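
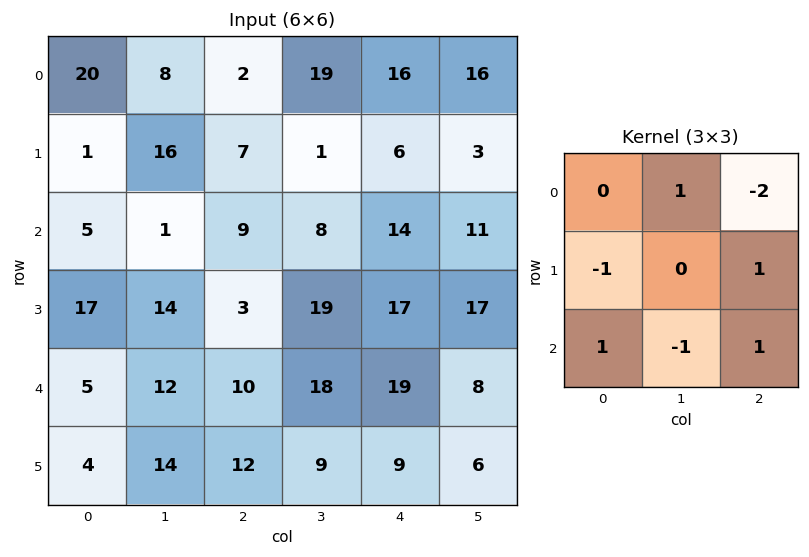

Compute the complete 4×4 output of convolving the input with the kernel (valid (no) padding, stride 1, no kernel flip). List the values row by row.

23 -51 1 -9
12 42 -5 22
-28 18 5 -3
15 -18 6 -21

Output[0,0]: The receptive field on the input at this output position is [20 8 2 / 1 16 7 / 5 1 9]. Elementwise product with the kernel and sum: 8·1 + 2·-2 + 1·-1 + 7·1 + 5·1 + 1·-1 + 9·1.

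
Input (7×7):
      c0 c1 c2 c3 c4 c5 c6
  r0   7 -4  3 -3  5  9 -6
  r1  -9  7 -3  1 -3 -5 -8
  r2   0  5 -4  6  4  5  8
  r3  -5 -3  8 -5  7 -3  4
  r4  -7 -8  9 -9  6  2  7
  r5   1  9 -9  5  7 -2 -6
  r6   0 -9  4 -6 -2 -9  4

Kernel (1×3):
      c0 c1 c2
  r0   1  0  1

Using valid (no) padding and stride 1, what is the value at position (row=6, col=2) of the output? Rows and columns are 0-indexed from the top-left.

The receptive field on the input at this output position is [4 -6 -2]. Elementwise product with the kernel and sum: 4·1 + -2·1.

2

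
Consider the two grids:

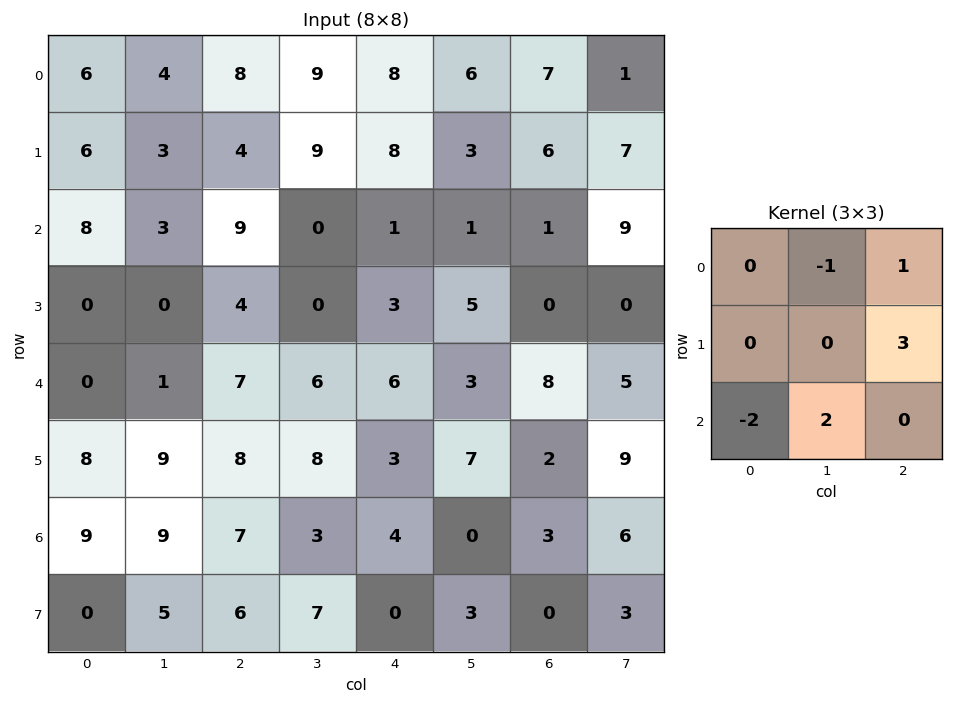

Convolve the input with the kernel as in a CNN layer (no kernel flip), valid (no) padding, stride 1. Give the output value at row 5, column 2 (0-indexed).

The receptive field on the input at this output position is [8 8 3 / 7 3 4 / 6 7 0]. Elementwise product with the kernel and sum: 8·-1 + 3·1 + 4·3 + 6·-2 + 7·2.

9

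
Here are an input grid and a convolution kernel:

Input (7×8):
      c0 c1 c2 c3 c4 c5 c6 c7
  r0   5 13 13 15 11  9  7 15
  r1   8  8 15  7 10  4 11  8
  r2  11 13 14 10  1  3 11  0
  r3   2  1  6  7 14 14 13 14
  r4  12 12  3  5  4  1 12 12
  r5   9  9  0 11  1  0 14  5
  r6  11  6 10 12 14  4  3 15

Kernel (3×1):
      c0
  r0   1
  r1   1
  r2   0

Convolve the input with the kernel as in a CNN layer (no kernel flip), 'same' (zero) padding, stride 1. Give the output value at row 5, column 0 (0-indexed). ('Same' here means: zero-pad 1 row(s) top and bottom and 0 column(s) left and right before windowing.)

21

The receptive field on the zero-padded input at this output position is [12 / 9 / 11]. Elementwise product with the kernel and sum: 12·1 + 9·1.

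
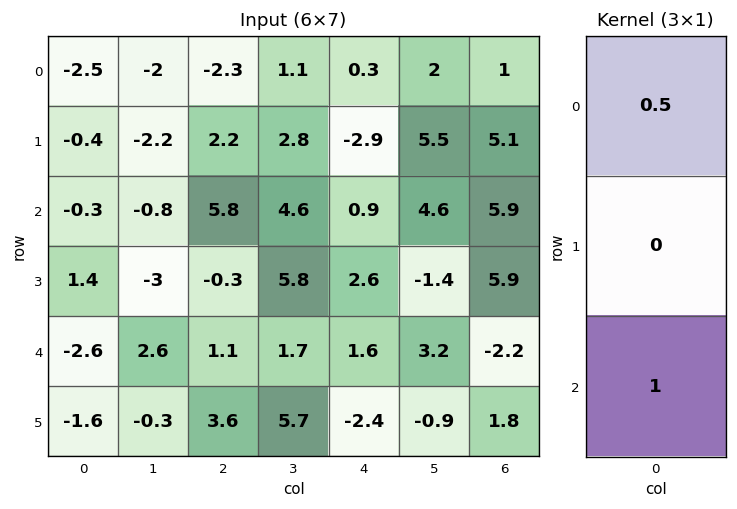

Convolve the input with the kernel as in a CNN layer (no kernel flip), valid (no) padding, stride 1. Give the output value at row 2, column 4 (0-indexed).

2.05

The receptive field on the input at this output position is [0.9 / 2.6 / 1.6]. Elementwise product with the kernel and sum: 0.9·0.5 + 1.6·1.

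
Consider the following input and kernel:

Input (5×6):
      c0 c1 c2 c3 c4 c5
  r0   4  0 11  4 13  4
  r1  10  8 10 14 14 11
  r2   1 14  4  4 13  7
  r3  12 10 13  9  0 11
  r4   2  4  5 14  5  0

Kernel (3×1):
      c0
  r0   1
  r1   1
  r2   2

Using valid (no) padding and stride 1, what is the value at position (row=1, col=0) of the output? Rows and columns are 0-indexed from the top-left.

The receptive field on the input at this output position is [10 / 1 / 12]. Elementwise product with the kernel and sum: 10·1 + 1·1 + 12·2.

35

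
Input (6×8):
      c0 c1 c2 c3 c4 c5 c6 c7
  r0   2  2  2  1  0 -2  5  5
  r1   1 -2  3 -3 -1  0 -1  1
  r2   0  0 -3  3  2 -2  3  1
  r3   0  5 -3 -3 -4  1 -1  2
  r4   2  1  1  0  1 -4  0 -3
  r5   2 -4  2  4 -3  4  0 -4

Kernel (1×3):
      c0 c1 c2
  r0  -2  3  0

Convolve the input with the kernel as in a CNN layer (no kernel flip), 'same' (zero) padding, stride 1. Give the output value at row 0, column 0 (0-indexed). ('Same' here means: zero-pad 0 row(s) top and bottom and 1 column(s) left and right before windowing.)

6

The receptive field on the zero-padded input at this output position is [0 2 2]. Elementwise product with the kernel and sum: 0·-2 + 2·3.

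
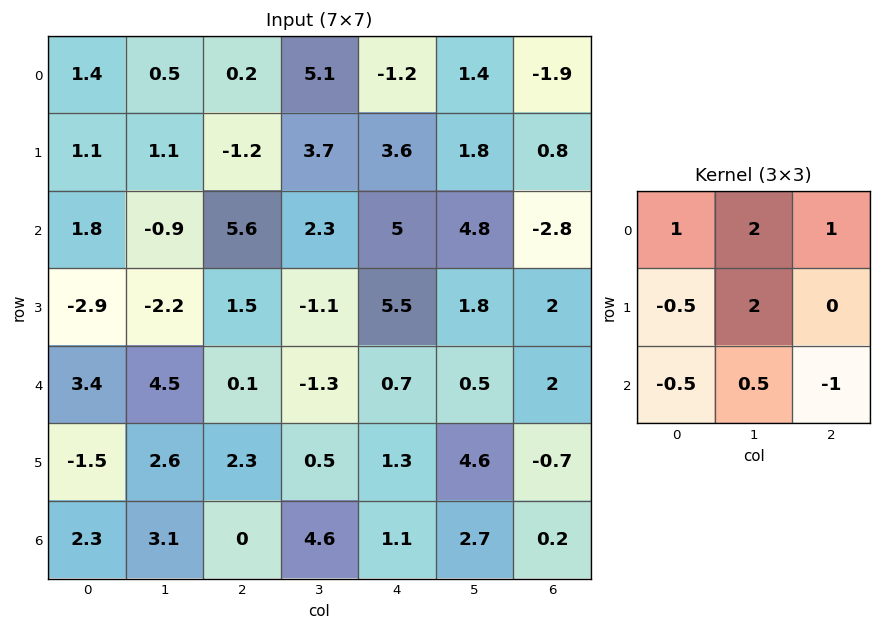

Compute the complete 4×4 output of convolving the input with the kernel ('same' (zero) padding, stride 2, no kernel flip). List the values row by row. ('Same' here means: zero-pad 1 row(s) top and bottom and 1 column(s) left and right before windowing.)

2.25 -4.7 -6.8 -5
7.65 17 23.05 -4.5
-4.55 -3 9.55 6.9
4.2 6.15 7.6 2.25

Output[0,0]: The receptive field on the zero-padded input at this output position is [0 0 0 / 0 1.4 0.5 / 0 1.1 1.1]. Elementwise product with the kernel and sum: 0·1 + 0·2 + 0·1 + 0·-0.5 + 1.4·2 + 0·-0.5 + 1.1·0.5 + 1.1·-1.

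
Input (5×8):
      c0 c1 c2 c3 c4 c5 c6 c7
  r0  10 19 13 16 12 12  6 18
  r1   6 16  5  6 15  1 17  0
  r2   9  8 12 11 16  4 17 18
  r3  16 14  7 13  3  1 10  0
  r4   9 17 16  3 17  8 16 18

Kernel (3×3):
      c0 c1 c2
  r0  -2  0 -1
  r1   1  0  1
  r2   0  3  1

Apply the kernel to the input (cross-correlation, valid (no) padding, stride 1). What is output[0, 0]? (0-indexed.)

The receptive field on the input at this output position is [10 19 13 / 6 16 5 / 9 8 12]. Elementwise product with the kernel and sum: 10·-2 + 13·-1 + 6·1 + 5·1 + 8·3 + 12·1.

14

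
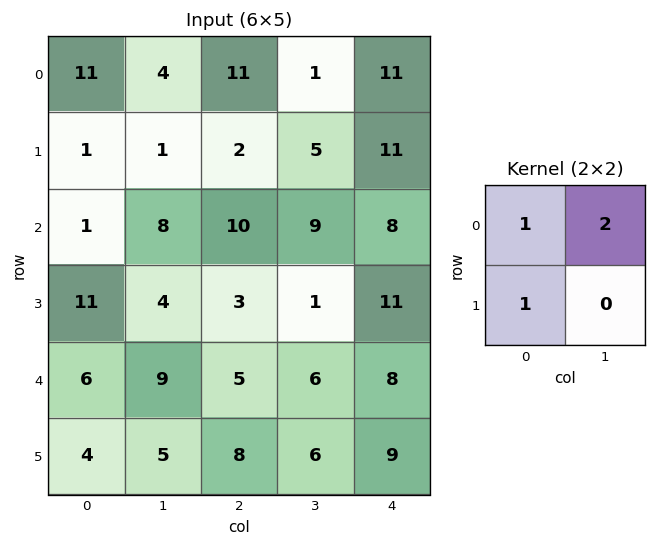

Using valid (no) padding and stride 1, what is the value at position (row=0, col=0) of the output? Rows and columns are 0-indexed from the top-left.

The receptive field on the input at this output position is [11 4 / 1 1]. Elementwise product with the kernel and sum: 11·1 + 4·2 + 1·1.

20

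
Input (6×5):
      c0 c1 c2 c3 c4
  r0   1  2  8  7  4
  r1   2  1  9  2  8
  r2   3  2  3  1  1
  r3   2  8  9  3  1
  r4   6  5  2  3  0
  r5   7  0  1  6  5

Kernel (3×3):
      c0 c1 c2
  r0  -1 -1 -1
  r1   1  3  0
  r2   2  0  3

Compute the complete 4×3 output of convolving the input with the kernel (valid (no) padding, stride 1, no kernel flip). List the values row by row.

Output[0,0]: The receptive field on the input at this output position is [1 2 8 / 2 1 9 / 3 2 3]. Elementwise product with the kernel and sum: 1·-1 + 2·-1 + 8·-1 + 2·1 + 1·3 + 3·2 + 3·3.
Output[0,1]: The receptive field on the input at this output position is [2 8 7 / 1 9 2 / 2 3 1]. Elementwise product with the kernel and sum: 2·-1 + 8·-1 + 7·-1 + 1·1 + 9·3 + 2·2 + 1·3.

9 18 5
28 24 8
36 48 17
19 9 15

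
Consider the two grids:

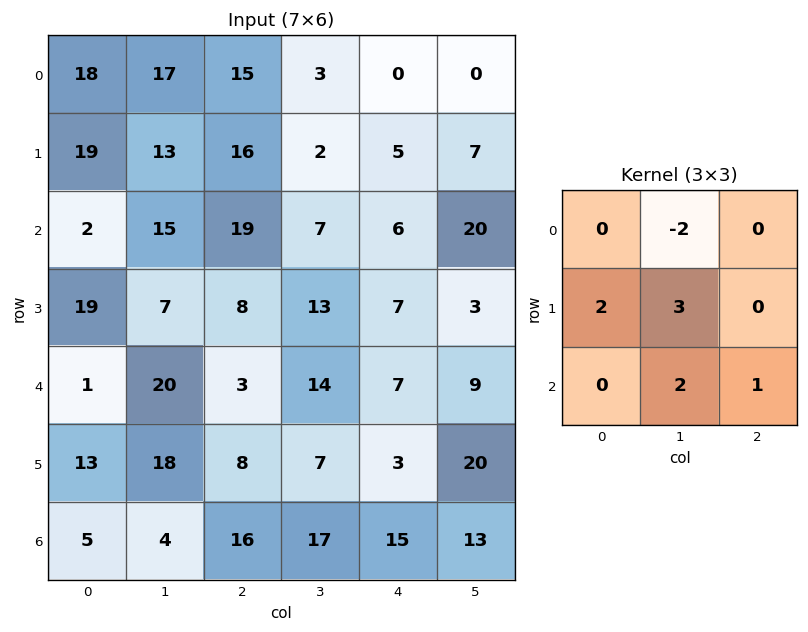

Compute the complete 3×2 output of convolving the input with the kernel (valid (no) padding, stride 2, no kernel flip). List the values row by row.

92 52
72 76
64 58

Output[0,0]: The receptive field on the input at this output position is [18 17 15 / 19 13 16 / 2 15 19]. Elementwise product with the kernel and sum: 17·-2 + 19·2 + 13·3 + 15·2 + 19·1.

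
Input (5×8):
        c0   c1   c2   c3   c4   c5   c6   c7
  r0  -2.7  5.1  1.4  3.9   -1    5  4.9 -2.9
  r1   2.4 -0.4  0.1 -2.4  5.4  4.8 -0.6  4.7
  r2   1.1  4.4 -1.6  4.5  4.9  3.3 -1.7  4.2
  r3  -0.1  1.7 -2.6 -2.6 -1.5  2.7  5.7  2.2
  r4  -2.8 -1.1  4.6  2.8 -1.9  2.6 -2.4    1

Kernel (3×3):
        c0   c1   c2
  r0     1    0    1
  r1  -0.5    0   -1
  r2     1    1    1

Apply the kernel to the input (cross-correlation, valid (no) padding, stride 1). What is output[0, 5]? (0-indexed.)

0.8

The receptive field on the input at this output position is [5 4.9 -2.9 / 4.8 -0.6 4.7 / 3.3 -1.7 4.2]. Elementwise product with the kernel and sum: 5·1 + -2.9·1 + 4.8·-0.5 + 4.7·-1 + 3.3·1 + -1.7·1 + 4.2·1.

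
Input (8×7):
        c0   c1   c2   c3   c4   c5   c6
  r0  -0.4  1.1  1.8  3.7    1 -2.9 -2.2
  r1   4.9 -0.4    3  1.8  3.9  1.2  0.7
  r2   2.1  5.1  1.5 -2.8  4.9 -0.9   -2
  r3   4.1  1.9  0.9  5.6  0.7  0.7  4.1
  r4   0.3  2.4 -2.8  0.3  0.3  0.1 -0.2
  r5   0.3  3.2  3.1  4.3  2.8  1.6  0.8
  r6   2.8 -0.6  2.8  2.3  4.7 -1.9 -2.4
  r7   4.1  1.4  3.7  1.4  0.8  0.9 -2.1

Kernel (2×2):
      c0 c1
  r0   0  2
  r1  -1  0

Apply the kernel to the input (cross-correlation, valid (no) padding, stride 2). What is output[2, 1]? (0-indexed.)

The receptive field on the input at this output position is [-2.8 0.3 / 3.1 4.3]. Elementwise product with the kernel and sum: 0.3·2 + 3.1·-1.

-2.5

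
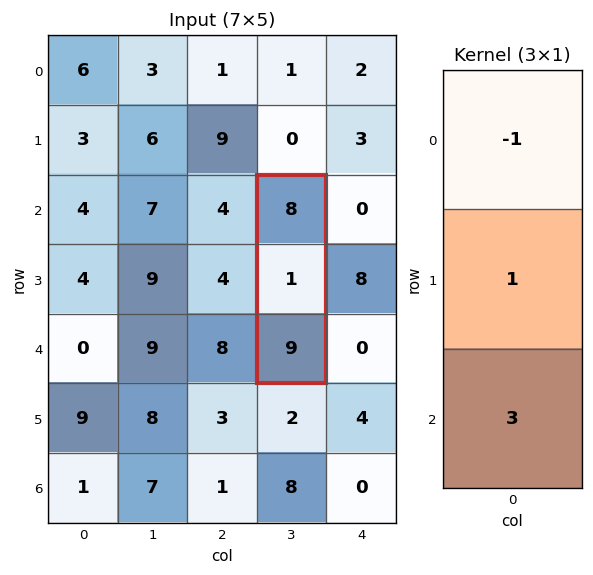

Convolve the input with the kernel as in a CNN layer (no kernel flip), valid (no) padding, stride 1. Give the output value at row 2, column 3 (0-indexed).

20

The receptive field on the input at this output position is [8 / 1 / 9]. Elementwise product with the kernel and sum: 8·-1 + 1·1 + 9·3.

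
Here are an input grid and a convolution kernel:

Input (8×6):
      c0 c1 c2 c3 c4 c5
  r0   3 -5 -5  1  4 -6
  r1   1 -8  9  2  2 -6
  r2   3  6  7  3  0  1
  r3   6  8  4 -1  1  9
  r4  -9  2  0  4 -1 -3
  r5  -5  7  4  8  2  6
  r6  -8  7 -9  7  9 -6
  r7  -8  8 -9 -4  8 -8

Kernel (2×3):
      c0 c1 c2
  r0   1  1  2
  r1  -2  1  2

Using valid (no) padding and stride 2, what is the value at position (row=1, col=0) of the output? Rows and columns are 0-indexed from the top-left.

The receptive field on the input at this output position is [3 6 7 / 6 8 4]. Elementwise product with the kernel and sum: 3·1 + 6·1 + 7·2 + 6·-2 + 8·1 + 4·2.

27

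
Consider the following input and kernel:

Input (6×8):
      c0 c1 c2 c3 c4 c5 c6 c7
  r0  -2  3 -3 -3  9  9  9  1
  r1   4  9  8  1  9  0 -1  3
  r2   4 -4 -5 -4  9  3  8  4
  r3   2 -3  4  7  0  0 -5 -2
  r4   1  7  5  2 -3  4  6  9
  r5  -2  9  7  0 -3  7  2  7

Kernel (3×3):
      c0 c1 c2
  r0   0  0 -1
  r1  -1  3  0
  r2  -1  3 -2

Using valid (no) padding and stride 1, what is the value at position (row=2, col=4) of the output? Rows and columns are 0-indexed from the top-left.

The receptive field on the input at this output position is [9 3 8 / 0 0 -5 / -3 4 6]. Elementwise product with the kernel and sum: 8·-1 + 0·-1 + 0·3 + -3·-1 + 4·3 + 6·-2.

-5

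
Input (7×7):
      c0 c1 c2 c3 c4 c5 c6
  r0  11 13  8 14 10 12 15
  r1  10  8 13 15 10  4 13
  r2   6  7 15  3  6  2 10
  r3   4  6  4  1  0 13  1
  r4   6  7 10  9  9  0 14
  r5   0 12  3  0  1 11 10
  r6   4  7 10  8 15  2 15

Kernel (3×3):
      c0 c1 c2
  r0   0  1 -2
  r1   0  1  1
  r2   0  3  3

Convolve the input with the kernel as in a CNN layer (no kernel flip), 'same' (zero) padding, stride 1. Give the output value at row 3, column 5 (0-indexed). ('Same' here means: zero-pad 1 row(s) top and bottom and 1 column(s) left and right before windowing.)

The receptive field on the zero-padded input at this output position is [6 2 10 / 0 13 1 / 9 0 14]. Elementwise product with the kernel and sum: 2·1 + 10·-2 + 13·1 + 1·1 + 0·3 + 14·3.

38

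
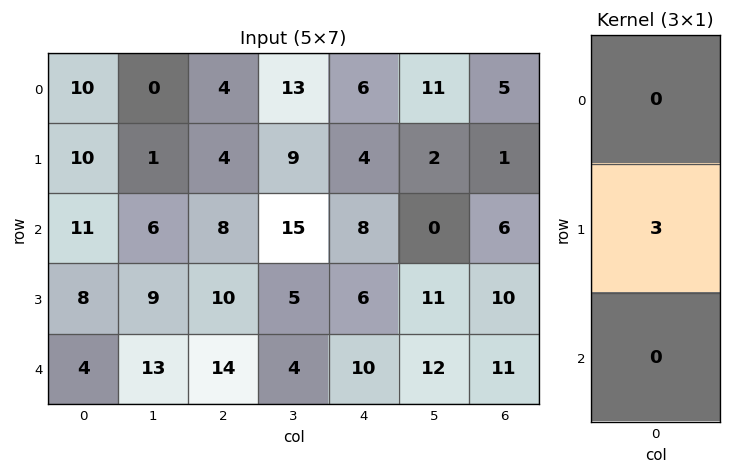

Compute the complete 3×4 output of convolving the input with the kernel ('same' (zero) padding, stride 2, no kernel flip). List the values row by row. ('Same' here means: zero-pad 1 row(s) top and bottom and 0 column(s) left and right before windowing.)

30 12 18 15
33 24 24 18
12 42 30 33

Output[0,0]: The receptive field on the zero-padded input at this output position is [0 / 10 / 10]. Elementwise product with the kernel and sum: 10·3.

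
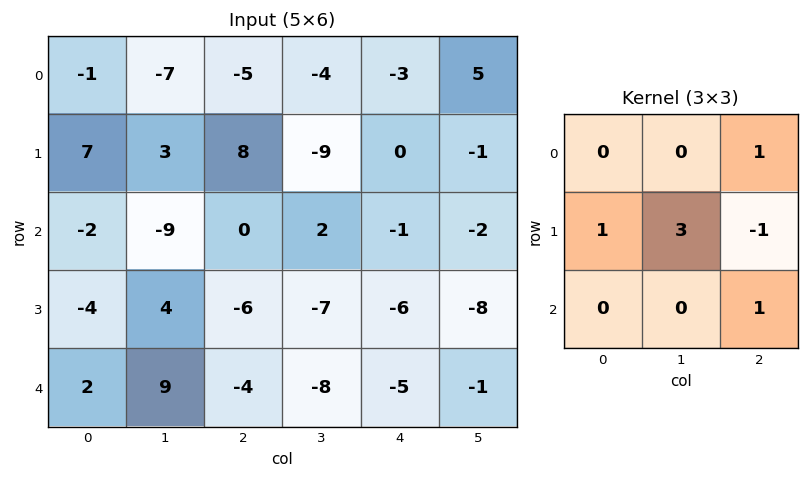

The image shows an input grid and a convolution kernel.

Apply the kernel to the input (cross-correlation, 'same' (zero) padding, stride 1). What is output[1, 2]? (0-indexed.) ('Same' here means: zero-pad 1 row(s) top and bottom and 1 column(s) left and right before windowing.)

The receptive field on the zero-padded input at this output position is [-7 -5 -4 / 3 8 -9 / -9 0 2]. Elementwise product with the kernel and sum: -4·1 + 3·1 + 8·3 + -9·-1 + 2·1.

34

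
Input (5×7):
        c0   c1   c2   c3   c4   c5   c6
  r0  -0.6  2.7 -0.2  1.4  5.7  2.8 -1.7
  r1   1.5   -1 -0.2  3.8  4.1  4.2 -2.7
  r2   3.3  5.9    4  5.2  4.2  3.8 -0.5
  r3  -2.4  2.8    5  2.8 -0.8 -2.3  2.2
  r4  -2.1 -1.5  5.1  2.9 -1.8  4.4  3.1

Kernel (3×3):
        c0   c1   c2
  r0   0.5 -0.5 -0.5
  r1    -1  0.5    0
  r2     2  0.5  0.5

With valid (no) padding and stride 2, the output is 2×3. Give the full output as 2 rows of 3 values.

8 11.15 10.35
-1.9 4.45 0.25

Output[0,0]: The receptive field on the input at this output position is [-0.6 2.7 -0.2 / 1.5 -1 -0.2 / 3.3 5.9 4]. Elementwise product with the kernel and sum: -0.6·0.5 + 2.7·-0.5 + -0.2·-0.5 + 1.5·-1 + -1·0.5 + 3.3·2 + 5.9·0.5 + 4·0.5.
Output[0,1]: The receptive field on the input at this output position is [-0.2 1.4 5.7 / -0.2 3.8 4.1 / 4 5.2 4.2]. Elementwise product with the kernel and sum: -0.2·0.5 + 1.4·-0.5 + 5.7·-0.5 + -0.2·-1 + 3.8·0.5 + 4·2 + 5.2·0.5 + 4.2·0.5.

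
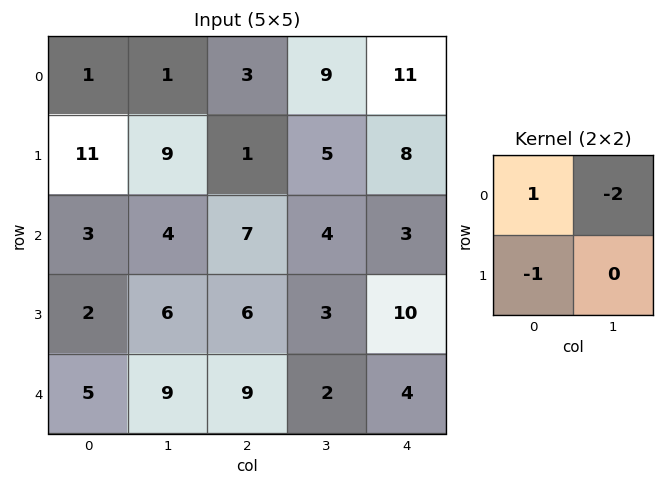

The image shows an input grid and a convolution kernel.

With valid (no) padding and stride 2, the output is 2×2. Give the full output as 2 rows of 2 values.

Output[0,0]: The receptive field on the input at this output position is [1 1 / 11 9]. Elementwise product with the kernel and sum: 1·1 + 1·-2 + 11·-1.
Output[0,1]: The receptive field on the input at this output position is [3 9 / 1 5]. Elementwise product with the kernel and sum: 3·1 + 9·-2 + 1·-1.

-12 -16
-7 -7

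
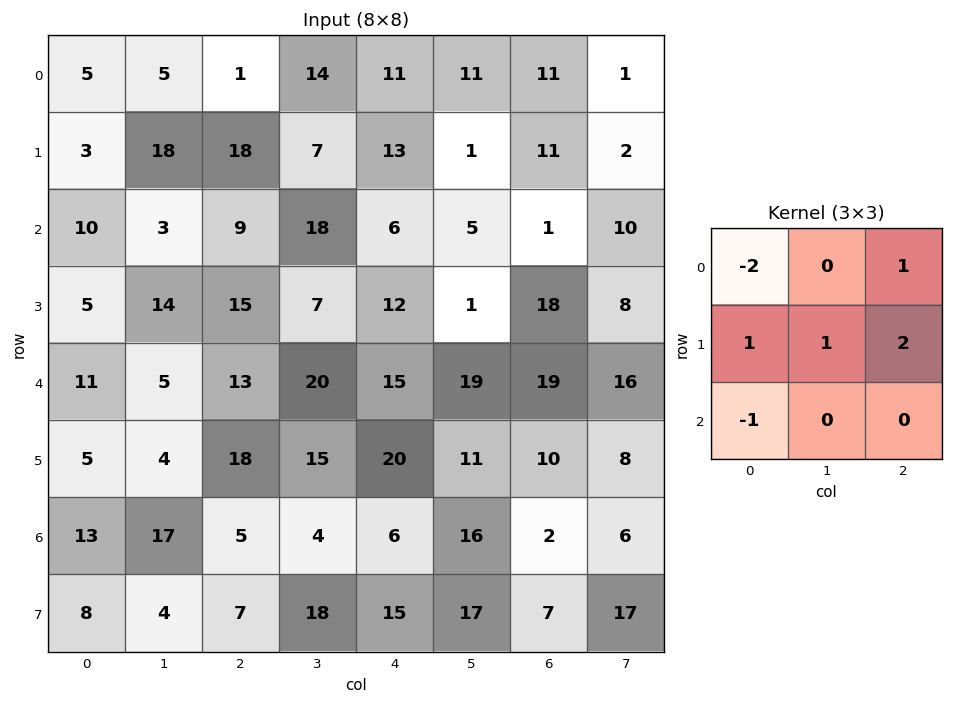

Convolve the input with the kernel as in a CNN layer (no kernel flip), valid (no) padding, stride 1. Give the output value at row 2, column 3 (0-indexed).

-30

The receptive field on the input at this output position is [18 6 5 / 7 12 1 / 20 15 19]. Elementwise product with the kernel and sum: 18·-2 + 5·1 + 7·1 + 12·1 + 1·2 + 20·-1.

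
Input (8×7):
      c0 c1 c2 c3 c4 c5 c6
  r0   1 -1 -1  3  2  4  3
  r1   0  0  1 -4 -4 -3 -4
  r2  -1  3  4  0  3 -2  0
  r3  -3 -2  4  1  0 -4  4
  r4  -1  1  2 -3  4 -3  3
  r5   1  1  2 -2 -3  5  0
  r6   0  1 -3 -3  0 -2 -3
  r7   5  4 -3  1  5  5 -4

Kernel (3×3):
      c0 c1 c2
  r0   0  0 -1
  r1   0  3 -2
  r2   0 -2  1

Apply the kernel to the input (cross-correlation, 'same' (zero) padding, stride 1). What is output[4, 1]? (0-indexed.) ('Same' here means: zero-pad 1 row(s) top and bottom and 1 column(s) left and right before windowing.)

-5

The receptive field on the zero-padded input at this output position is [-3 -2 4 / -1 1 2 / 1 1 2]. Elementwise product with the kernel and sum: 4·-1 + 1·3 + 2·-2 + 1·-2 + 2·1.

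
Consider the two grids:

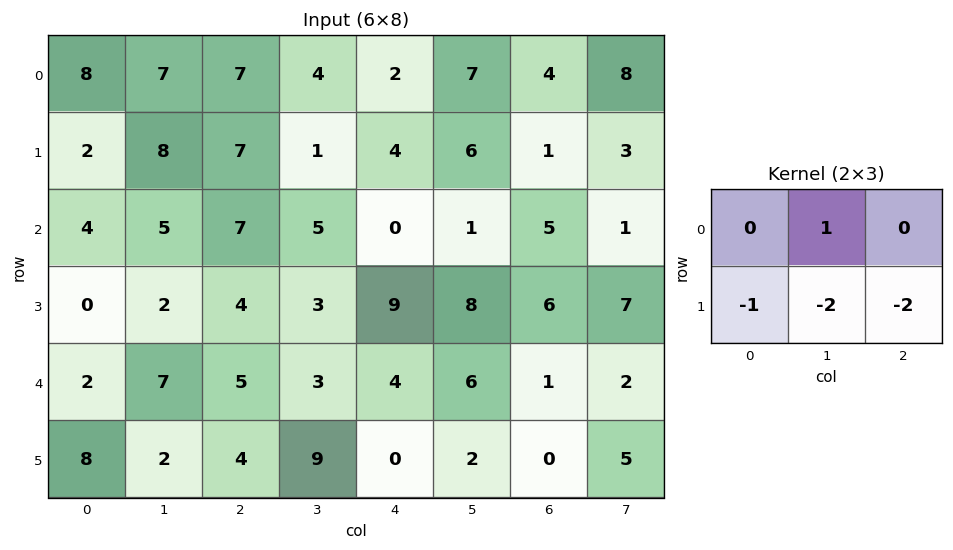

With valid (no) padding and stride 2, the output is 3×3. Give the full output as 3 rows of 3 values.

Output[0,0]: The receptive field on the input at this output position is [8 7 7 / 2 8 7]. Elementwise product with the kernel and sum: 7·1 + 2·-1 + 8·-2 + 7·-2.

-25 -13 -11
-7 -23 -36
-13 -19 2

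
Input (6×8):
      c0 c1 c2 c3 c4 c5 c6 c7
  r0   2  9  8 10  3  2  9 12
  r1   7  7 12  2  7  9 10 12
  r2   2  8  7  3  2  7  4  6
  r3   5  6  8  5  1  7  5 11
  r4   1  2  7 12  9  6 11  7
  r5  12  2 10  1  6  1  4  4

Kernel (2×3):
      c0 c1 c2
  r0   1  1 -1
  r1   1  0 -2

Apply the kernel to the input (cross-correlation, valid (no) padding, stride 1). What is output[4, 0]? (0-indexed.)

The receptive field on the input at this output position is [1 2 7 / 12 2 10]. Elementwise product with the kernel and sum: 1·1 + 2·1 + 7·-1 + 12·1 + 10·-2.

-12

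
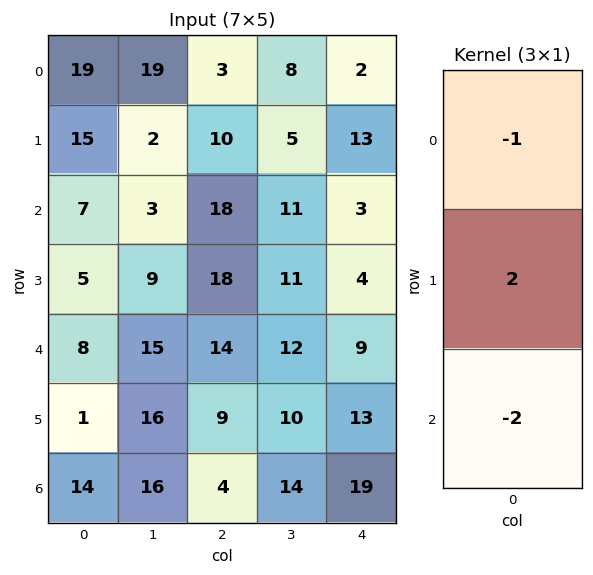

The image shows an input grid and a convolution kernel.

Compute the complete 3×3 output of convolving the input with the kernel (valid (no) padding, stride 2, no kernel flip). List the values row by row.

Output[0,0]: The receptive field on the input at this output position is [19 / 15 / 7]. Elementwise product with the kernel and sum: 19·-1 + 15·2 + 7·-2.
Output[0,1]: The receptive field on the input at this output position is [3 / 10 / 18]. Elementwise product with the kernel and sum: 3·-1 + 10·2 + 18·-2.

-3 -19 18
-13 -10 -13
-34 -4 -21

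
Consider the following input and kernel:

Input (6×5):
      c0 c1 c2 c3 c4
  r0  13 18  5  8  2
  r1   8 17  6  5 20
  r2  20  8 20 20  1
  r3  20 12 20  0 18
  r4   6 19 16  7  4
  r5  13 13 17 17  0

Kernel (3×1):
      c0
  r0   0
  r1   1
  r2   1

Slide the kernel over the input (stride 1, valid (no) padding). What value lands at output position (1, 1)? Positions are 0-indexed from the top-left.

20

The receptive field on the input at this output position is [17 / 8 / 12]. Elementwise product with the kernel and sum: 8·1 + 12·1.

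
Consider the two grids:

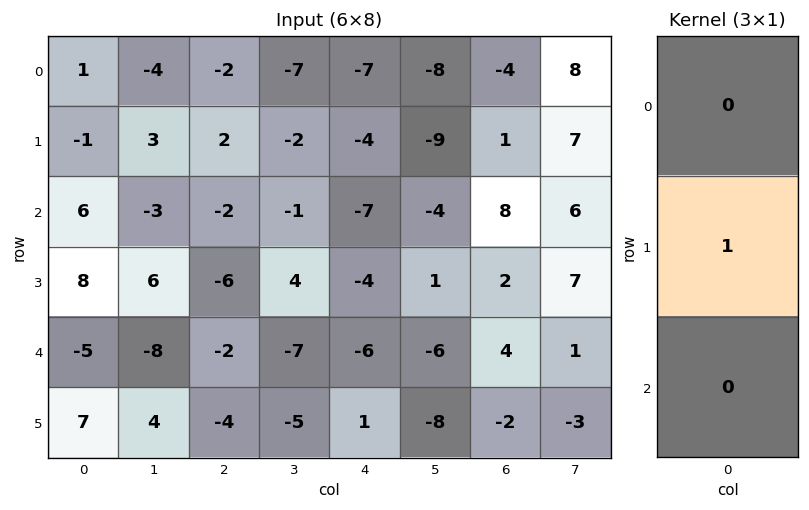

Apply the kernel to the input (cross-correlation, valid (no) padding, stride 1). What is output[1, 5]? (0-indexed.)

-4

The receptive field on the input at this output position is [-9 / -4 / 1]. Elementwise product with the kernel and sum: -4·1.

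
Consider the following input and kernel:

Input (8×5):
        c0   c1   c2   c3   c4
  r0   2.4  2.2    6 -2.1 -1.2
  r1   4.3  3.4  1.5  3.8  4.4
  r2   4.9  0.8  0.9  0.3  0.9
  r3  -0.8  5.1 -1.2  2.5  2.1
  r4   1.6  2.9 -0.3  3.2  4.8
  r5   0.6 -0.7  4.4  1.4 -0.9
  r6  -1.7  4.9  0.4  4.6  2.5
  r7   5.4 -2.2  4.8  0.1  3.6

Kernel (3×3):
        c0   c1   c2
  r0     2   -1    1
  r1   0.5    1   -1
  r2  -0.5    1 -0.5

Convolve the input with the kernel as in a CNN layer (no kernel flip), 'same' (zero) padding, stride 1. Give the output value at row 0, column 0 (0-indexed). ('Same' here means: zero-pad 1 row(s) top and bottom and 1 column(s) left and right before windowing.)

The receptive field on the zero-padded input at this output position is [0 0 0 / 0 2.4 2.2 / 0 4.3 3.4]. Elementwise product with the kernel and sum: 0·2 + 0·-1 + 0·1 + 0·0.5 + 2.4·1 + 2.2·-1 + 0·-0.5 + 4.3·1 + 3.4·-0.5.

2.8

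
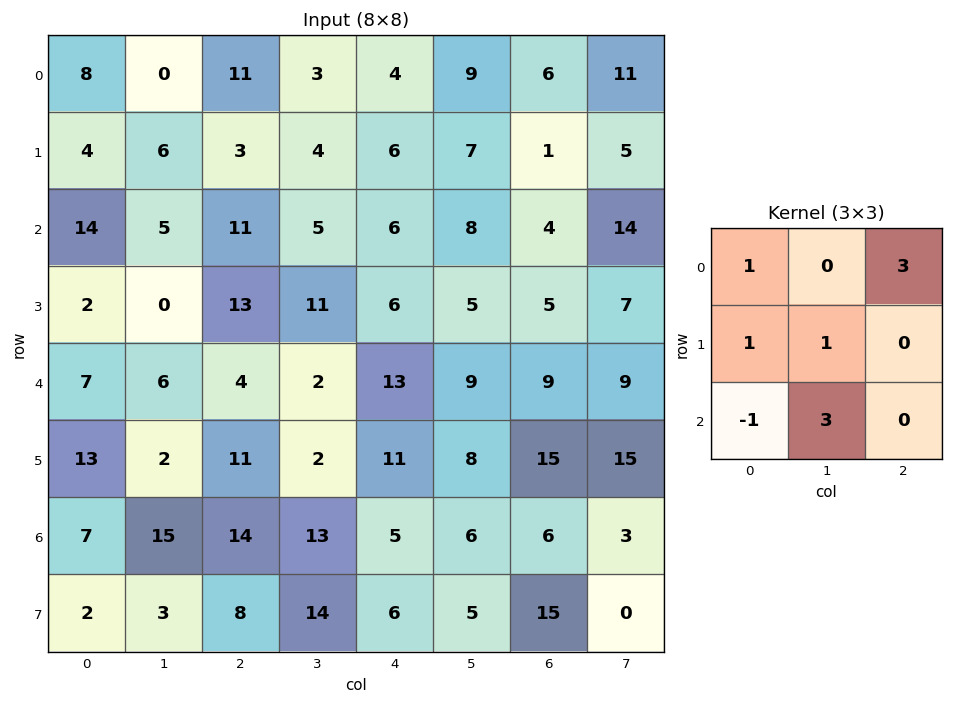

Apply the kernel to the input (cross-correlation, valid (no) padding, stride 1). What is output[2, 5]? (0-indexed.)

The receptive field on the input at this output position is [8 4 14 / 5 5 7 / 9 9 9]. Elementwise product with the kernel and sum: 8·1 + 14·3 + 5·1 + 5·1 + 9·-1 + 9·3.

78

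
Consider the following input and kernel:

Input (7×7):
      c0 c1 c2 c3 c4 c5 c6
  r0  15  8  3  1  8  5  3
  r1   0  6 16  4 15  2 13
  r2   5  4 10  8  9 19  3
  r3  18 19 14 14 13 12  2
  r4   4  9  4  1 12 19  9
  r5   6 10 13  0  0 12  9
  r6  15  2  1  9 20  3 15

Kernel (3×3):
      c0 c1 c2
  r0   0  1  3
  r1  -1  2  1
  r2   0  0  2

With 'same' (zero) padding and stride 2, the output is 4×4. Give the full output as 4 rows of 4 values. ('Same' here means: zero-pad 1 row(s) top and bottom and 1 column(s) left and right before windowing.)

50 7 24 1
70 80 74 0
112 56 115 1
68 22 70 36

Output[0,0]: The receptive field on the zero-padded input at this output position is [0 0 0 / 0 15 8 / 0 0 6]. Elementwise product with the kernel and sum: 0·1 + 0·3 + 0·-1 + 15·2 + 8·1 + 6·2.
Output[0,1]: The receptive field on the zero-padded input at this output position is [0 0 0 / 8 3 1 / 6 16 4]. Elementwise product with the kernel and sum: 0·1 + 0·3 + 8·-1 + 3·2 + 1·1 + 4·2.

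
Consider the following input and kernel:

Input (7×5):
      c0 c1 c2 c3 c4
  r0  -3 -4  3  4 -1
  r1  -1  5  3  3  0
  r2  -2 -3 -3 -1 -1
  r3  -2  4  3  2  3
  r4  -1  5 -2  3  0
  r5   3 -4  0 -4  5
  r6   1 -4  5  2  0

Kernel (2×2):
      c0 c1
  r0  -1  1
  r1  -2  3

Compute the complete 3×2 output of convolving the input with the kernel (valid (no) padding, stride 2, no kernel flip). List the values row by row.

16 4
15 2
-12 -7

Output[0,0]: The receptive field on the input at this output position is [-3 -4 / -1 5]. Elementwise product with the kernel and sum: -3·-1 + -4·1 + -1·-2 + 5·3.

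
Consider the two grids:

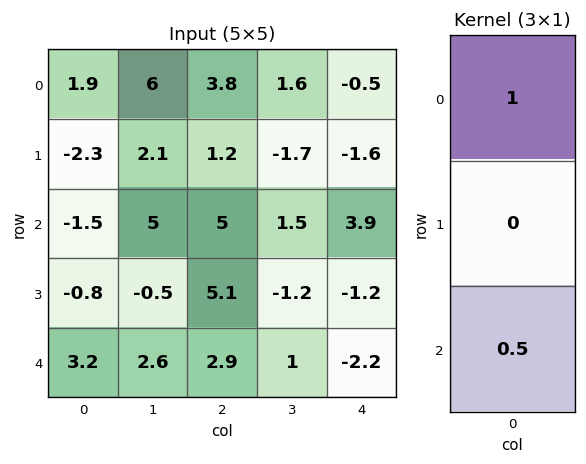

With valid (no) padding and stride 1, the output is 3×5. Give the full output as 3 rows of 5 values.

Output[0,0]: The receptive field on the input at this output position is [1.9 / -2.3 / -1.5]. Elementwise product with the kernel and sum: 1.9·1 + -1.5·0.5.
Output[0,1]: The receptive field on the input at this output position is [6 / 2.1 / 5]. Elementwise product with the kernel and sum: 6·1 + 5·0.5.

1.15 8.5 6.3 2.35 1.45
-2.7 1.85 3.75 -2.3 -2.2
0.1 6.3 6.45 2 2.8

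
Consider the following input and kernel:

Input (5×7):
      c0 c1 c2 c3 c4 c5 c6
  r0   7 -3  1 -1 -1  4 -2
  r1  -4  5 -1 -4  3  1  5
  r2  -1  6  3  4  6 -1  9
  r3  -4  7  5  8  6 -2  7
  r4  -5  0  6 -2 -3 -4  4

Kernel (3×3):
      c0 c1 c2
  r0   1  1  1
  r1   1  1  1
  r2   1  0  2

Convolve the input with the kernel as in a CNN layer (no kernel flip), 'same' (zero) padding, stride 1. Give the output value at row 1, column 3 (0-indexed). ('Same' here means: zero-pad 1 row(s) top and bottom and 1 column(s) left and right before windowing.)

The receptive field on the zero-padded input at this output position is [1 -1 -1 / -1 -4 3 / 3 4 6]. Elementwise product with the kernel and sum: 1·1 + -1·1 + -1·1 + -1·1 + -4·1 + 3·1 + 3·1 + 6·2.

12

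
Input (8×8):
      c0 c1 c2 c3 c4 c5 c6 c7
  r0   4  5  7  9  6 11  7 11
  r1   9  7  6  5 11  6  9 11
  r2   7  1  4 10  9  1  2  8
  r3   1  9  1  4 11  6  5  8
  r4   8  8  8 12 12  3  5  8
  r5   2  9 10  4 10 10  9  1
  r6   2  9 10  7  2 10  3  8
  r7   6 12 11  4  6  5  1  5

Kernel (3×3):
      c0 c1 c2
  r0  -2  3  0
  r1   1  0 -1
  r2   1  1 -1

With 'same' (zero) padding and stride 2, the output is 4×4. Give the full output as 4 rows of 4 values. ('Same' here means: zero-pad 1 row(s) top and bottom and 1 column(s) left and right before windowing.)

-3 4 8 4
18 1 41 11
-12 -4 38 16
-9 33 24 10

Output[0,0]: The receptive field on the zero-padded input at this output position is [0 0 0 / 0 4 5 / 0 9 7]. Elementwise product with the kernel and sum: 0·-2 + 0·3 + 0·1 + 5·-1 + 0·1 + 9·1 + 7·-1.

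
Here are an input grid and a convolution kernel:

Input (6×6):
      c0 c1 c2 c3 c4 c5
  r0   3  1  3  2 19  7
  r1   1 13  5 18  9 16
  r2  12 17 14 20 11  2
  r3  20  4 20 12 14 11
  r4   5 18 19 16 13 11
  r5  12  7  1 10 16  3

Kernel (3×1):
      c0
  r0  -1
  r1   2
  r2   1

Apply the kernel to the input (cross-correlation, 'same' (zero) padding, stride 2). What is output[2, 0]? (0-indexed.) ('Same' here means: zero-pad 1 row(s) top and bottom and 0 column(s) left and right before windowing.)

The receptive field on the zero-padded input at this output position is [20 / 5 / 12]. Elementwise product with the kernel and sum: 20·-1 + 5·2 + 12·1.

2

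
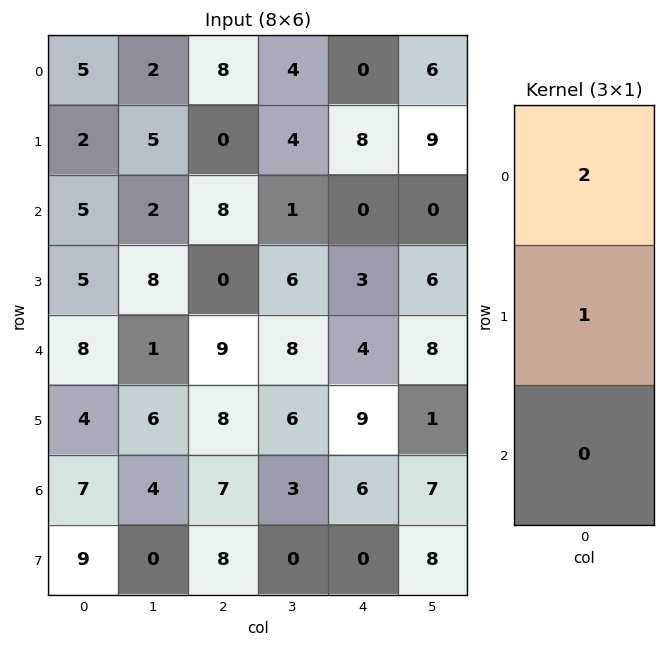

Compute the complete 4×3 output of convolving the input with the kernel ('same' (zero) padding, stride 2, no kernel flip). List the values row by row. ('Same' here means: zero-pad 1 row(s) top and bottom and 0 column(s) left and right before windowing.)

Output[0,0]: The receptive field on the zero-padded input at this output position is [0 / 5 / 2]. Elementwise product with the kernel and sum: 0·2 + 5·1.
Output[0,1]: The receptive field on the zero-padded input at this output position is [0 / 8 / 0]. Elementwise product with the kernel and sum: 0·2 + 8·1.

5 8 0
9 8 16
18 9 10
15 23 24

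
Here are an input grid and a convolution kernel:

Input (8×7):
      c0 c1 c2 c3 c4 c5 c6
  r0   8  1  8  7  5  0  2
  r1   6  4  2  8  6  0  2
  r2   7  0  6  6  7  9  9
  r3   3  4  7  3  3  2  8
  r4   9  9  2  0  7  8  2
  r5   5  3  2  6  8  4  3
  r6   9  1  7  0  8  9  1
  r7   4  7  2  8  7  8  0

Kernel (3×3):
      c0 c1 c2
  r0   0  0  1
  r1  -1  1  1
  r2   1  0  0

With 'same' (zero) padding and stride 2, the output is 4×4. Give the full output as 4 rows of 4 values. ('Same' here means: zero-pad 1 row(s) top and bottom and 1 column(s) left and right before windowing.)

9 18 6 2
11 24 13 2
22 -1 23 -2
13 19 29 0

Output[0,0]: The receptive field on the zero-padded input at this output position is [0 0 0 / 0 8 1 / 0 6 4]. Elementwise product with the kernel and sum: 0·1 + 0·-1 + 8·1 + 1·1 + 0·1.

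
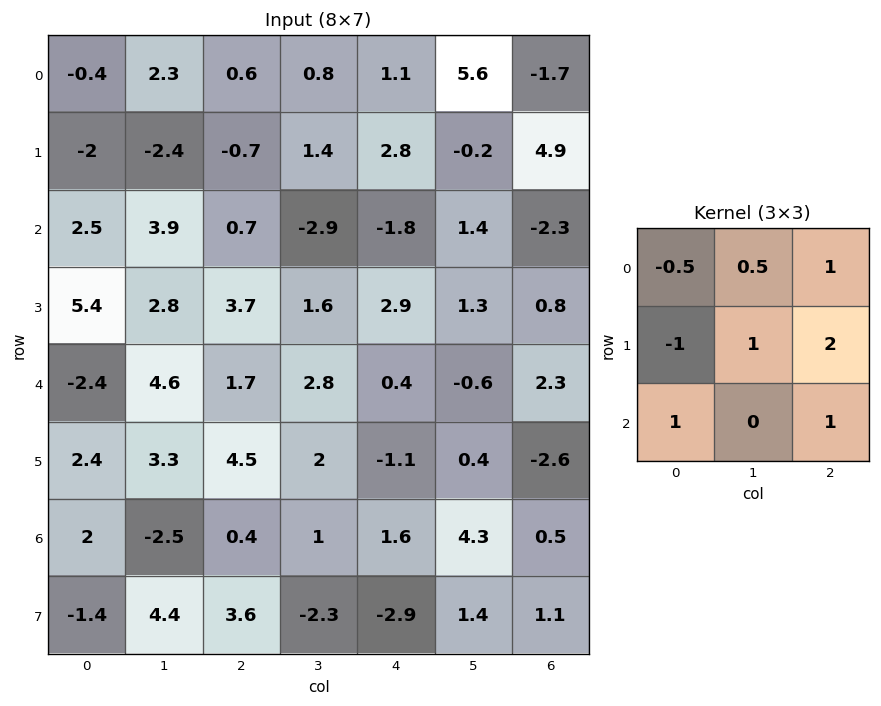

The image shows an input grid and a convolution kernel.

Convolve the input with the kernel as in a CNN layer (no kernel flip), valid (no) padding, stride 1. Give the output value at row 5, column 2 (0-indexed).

2.15

The receptive field on the input at this output position is [4.5 2 -1.1 / 0.4 1 1.6 / 3.6 -2.3 -2.9]. Elementwise product with the kernel and sum: 4.5·-0.5 + 2·0.5 + -1.1·1 + 0.4·-1 + 1·1 + 1.6·2 + 3.6·1 + -2.9·1.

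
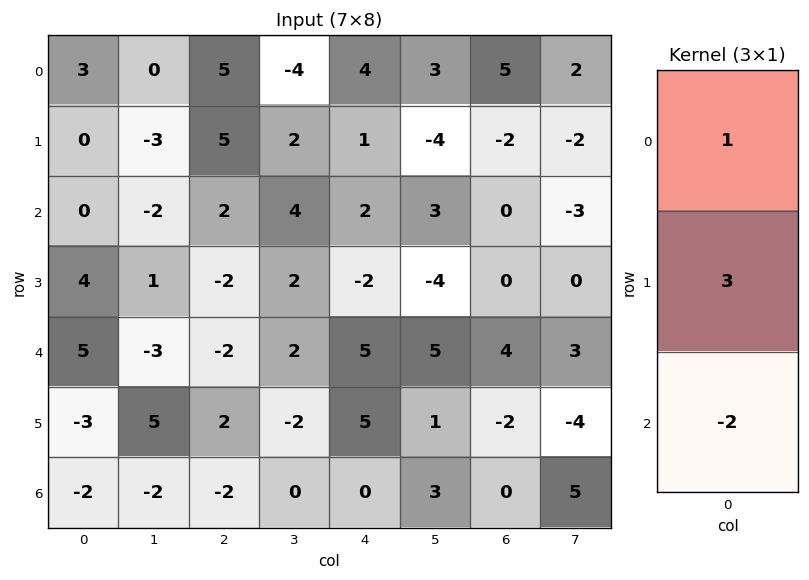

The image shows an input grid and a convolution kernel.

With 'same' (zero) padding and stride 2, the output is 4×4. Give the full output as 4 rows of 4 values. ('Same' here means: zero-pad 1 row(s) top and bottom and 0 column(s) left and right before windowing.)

9 5 10 19
-8 15 11 -2
25 -12 3 16
-9 -4 5 -2

Output[0,0]: The receptive field on the zero-padded input at this output position is [0 / 3 / 0]. Elementwise product with the kernel and sum: 0·1 + 3·3 + 0·-2.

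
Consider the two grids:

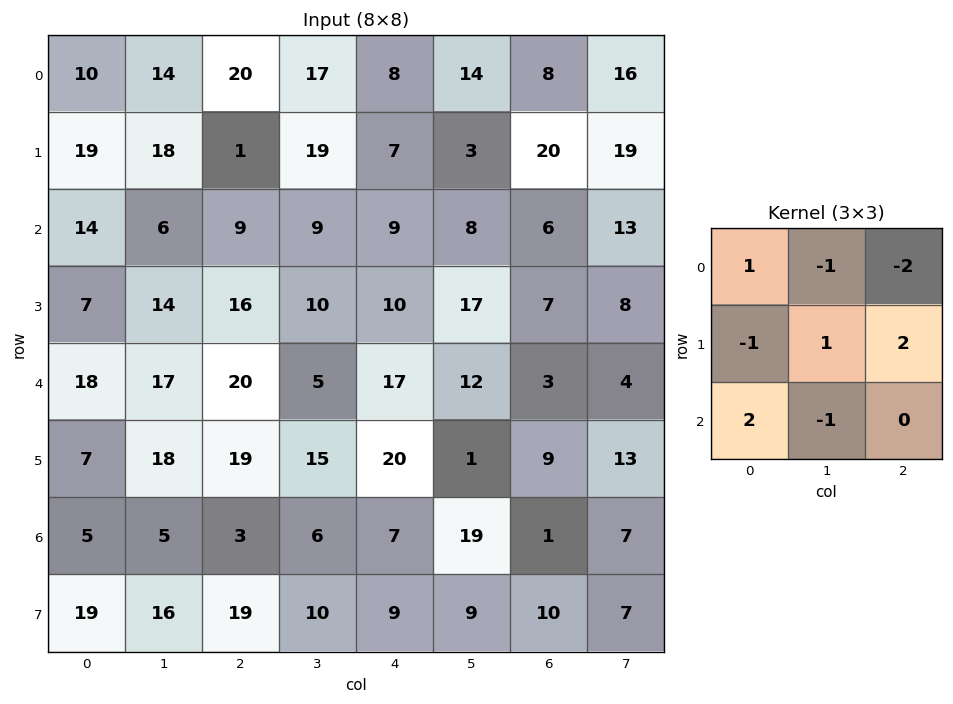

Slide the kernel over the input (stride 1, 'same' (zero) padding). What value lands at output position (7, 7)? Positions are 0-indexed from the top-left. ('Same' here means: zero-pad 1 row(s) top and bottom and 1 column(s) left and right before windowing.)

The receptive field on the zero-padded input at this output position is [1 7 0 / 10 7 0 / 0 0 0]. Elementwise product with the kernel and sum: 1·1 + 7·-1 + 0·-2 + 10·-1 + 7·1 + 0·2 + 0·2 + 0·-1.

-9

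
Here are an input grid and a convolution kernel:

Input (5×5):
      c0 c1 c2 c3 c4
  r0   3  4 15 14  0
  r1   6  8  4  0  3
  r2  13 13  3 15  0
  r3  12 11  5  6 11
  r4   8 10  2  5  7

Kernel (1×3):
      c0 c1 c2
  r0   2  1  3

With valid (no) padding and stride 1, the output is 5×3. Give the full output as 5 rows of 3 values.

55 65 44
32 20 17
48 74 21
50 45 49
32 37 30

Output[0,0]: The receptive field on the input at this output position is [3 4 15]. Elementwise product with the kernel and sum: 3·2 + 4·1 + 15·3.
Output[0,1]: The receptive field on the input at this output position is [4 15 14]. Elementwise product with the kernel and sum: 4·2 + 15·1 + 14·3.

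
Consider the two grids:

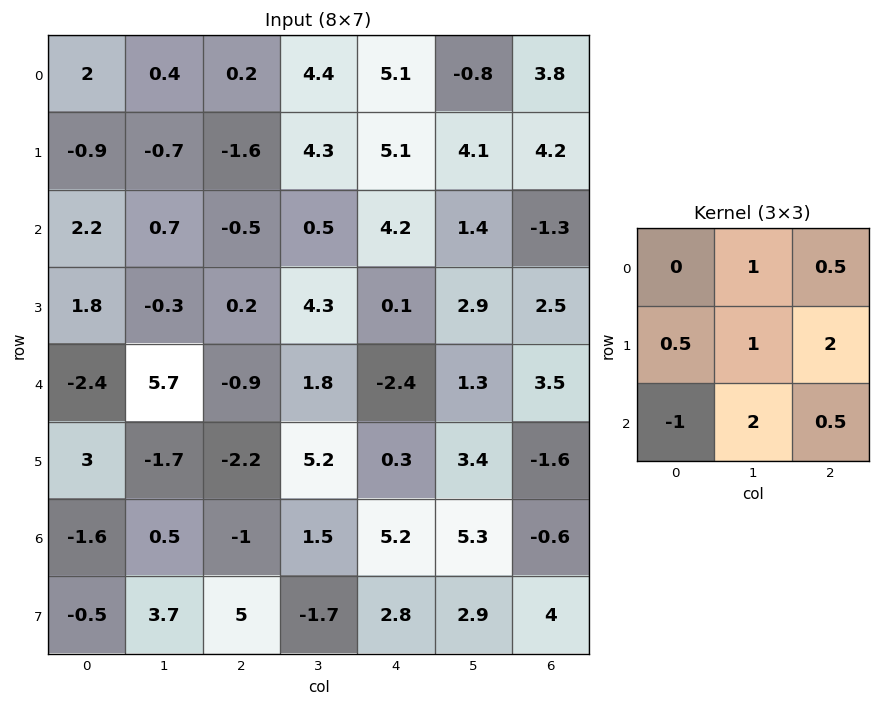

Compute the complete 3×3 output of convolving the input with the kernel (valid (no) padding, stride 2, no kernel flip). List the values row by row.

-4.9 24.25 14.1
14.8 10.5 15.45
2.75 11.9 8.5

Output[0,0]: The receptive field on the input at this output position is [2 0.4 0.2 / -0.9 -0.7 -1.6 / 2.2 0.7 -0.5]. Elementwise product with the kernel and sum: 0.4·1 + 0.2·0.5 + -0.9·0.5 + -0.7·1 + -1.6·2 + 2.2·-1 + 0.7·2 + -0.5·0.5.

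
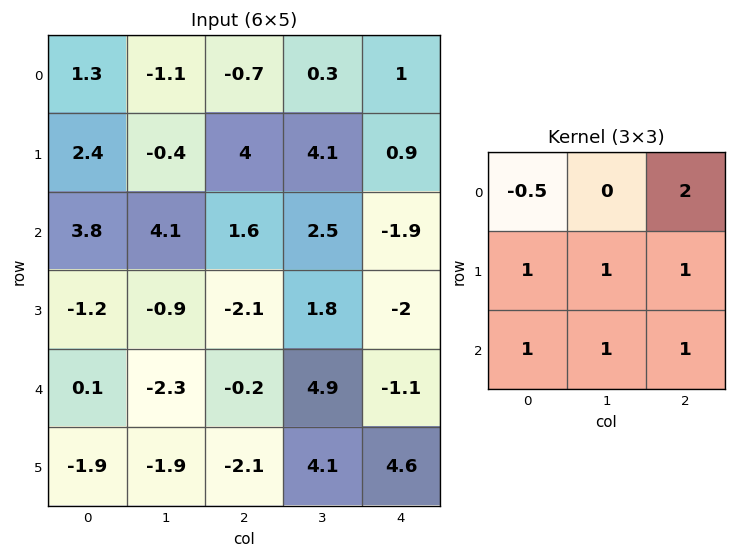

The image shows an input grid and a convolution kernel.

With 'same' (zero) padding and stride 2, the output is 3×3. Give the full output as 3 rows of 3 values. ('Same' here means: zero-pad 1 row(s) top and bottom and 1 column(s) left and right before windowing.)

Output[0,0]: The receptive field on the zero-padded input at this output position is [0 0 0 / 0 1.3 -1.1 / 0 2.4 -0.4]. Elementwise product with the kernel and sum: 0·-0.5 + 0·2 + 0·1 + 1.3·1 + -1.1·1 + 0·1 + 2.4·1 + -0.4·1.

2.2 6.2 6.3
5 15.4 -1.65
-7.8 6.55 11.6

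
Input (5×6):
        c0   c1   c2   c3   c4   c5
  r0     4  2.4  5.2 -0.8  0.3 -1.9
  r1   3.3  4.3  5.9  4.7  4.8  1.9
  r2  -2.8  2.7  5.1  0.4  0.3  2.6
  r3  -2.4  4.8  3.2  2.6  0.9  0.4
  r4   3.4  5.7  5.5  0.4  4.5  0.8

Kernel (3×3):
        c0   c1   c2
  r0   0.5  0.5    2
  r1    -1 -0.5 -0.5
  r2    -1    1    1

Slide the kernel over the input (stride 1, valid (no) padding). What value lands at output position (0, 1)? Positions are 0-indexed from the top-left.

-4.6

The receptive field on the input at this output position is [2.4 5.2 -0.8 / 4.3 5.9 4.7 / 2.7 5.1 0.4]. Elementwise product with the kernel and sum: 2.4·0.5 + 5.2·0.5 + -0.8·2 + 4.3·-1 + 5.9·-0.5 + 4.7·-0.5 + 2.7·-1 + 5.1·1 + 0.4·1.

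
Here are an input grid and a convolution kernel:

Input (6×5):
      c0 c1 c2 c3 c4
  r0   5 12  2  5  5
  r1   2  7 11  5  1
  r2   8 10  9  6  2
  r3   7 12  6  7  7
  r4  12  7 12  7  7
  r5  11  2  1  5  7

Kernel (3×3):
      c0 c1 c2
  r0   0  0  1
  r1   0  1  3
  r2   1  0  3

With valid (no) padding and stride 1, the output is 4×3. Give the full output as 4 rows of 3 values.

77 59 28
73 65 40
87 61 63
63 57 57

Output[0,0]: The receptive field on the input at this output position is [5 12 2 / 2 7 11 / 8 10 9]. Elementwise product with the kernel and sum: 2·1 + 7·1 + 11·3 + 8·1 + 9·3.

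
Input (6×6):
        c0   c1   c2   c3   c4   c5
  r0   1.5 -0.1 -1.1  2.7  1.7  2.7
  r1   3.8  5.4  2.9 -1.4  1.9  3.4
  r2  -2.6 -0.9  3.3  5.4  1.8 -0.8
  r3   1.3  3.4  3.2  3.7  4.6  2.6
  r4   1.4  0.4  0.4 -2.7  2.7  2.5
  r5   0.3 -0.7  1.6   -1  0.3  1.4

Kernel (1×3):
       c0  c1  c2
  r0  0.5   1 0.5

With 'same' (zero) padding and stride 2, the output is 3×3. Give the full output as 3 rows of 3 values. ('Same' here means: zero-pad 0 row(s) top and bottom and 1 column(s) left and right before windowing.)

1.45 0.2 4.4
-3.05 5.55 4.1
1.6 -0.75 2.6

Output[0,0]: The receptive field on the zero-padded input at this output position is [0 1.5 -0.1]. Elementwise product with the kernel and sum: 0·0.5 + 1.5·1 + -0.1·0.5.
Output[0,1]: The receptive field on the zero-padded input at this output position is [-0.1 -1.1 2.7]. Elementwise product with the kernel and sum: -0.1·0.5 + -1.1·1 + 2.7·0.5.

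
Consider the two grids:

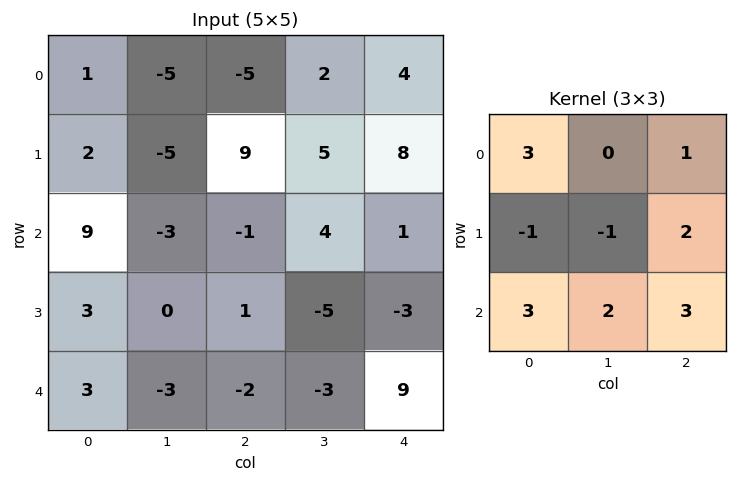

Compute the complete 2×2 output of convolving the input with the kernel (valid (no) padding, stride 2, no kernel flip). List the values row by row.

Output[0,0]: The receptive field on the input at this output position is [1 -5 -5 / 2 -5 9 / 9 -3 -1]. Elementwise product with the kernel and sum: 1·3 + -5·1 + 2·-1 + -5·-1 + 9·2 + 9·3 + -3·2 + -1·3.

37 -1
22 11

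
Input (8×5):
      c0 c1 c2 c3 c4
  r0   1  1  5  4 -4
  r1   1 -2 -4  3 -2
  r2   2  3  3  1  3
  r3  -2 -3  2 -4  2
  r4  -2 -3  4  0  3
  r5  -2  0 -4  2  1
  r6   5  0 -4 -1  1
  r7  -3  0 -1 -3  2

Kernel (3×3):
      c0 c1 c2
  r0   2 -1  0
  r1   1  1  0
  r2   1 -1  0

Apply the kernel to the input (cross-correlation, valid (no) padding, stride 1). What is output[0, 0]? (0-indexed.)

The receptive field on the input at this output position is [1 1 5 / 1 -2 -4 / 2 3 3]. Elementwise product with the kernel and sum: 1·2 + 1·-1 + 1·1 + -2·1 + 2·1 + 3·-1.

-1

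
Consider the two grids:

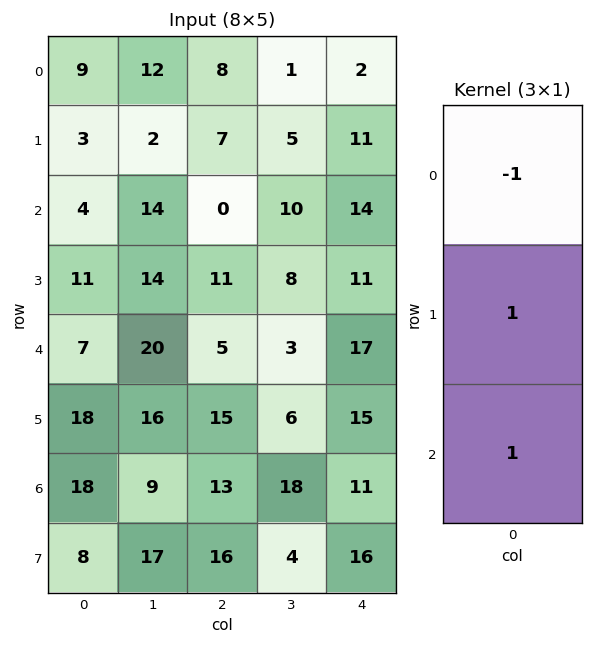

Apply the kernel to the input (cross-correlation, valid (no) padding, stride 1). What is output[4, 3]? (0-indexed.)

The receptive field on the input at this output position is [3 / 6 / 18]. Elementwise product with the kernel and sum: 3·-1 + 6·1 + 18·1.

21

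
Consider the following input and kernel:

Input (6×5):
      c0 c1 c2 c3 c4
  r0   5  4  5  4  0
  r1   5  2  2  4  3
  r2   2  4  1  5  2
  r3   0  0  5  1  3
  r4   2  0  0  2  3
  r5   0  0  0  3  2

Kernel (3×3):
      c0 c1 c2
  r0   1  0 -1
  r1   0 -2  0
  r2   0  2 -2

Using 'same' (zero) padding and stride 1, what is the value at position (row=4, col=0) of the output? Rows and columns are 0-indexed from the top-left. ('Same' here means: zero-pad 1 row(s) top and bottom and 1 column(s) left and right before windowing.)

-4

The receptive field on the zero-padded input at this output position is [0 0 0 / 0 2 0 / 0 0 0]. Elementwise product with the kernel and sum: 0·1 + 0·-1 + 2·-2 + 0·2 + 0·-2.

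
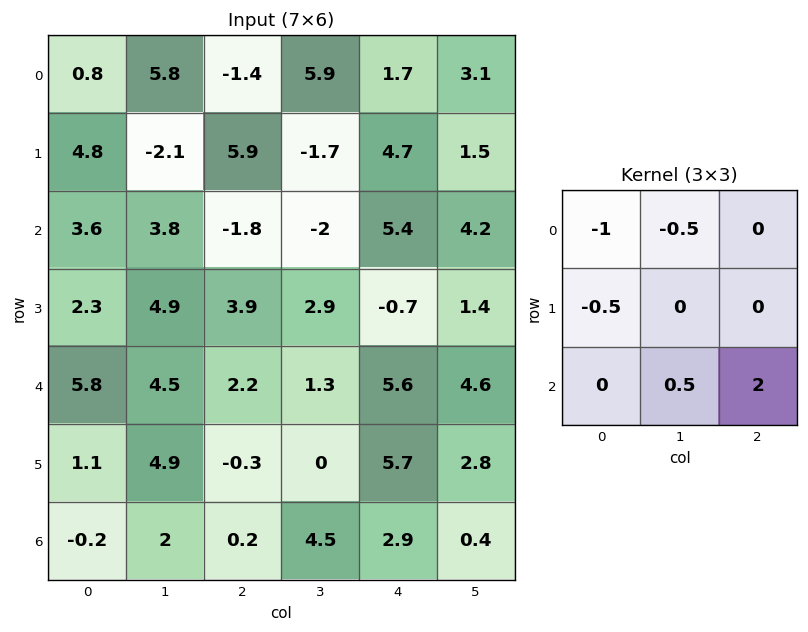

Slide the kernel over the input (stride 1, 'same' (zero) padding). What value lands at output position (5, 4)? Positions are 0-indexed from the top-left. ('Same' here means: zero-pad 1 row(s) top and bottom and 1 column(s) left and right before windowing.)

The receptive field on the zero-padded input at this output position is [1.3 5.6 4.6 / 0 5.7 2.8 / 4.5 2.9 0.4]. Elementwise product with the kernel and sum: 1.3·-1 + 5.6·-0.5 + 0·-0.5 + 2.9·0.5 + 0.4·2.

-1.85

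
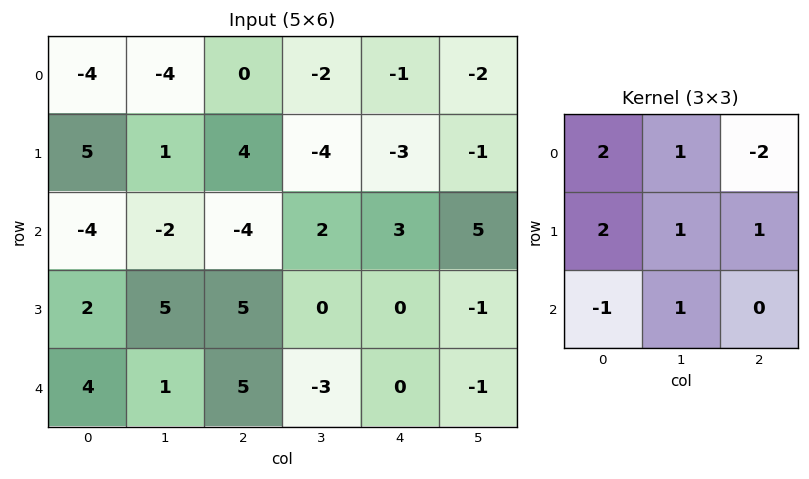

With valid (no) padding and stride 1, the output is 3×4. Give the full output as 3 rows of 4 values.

5 -4 7 -12
-8 8 2 3
9 7 -10 -1

Output[0,0]: The receptive field on the input at this output position is [-4 -4 0 / 5 1 4 / -4 -2 -4]. Elementwise product with the kernel and sum: -4·2 + -4·1 + 0·-2 + 5·2 + 1·1 + 4·1 + -4·-1 + -2·1.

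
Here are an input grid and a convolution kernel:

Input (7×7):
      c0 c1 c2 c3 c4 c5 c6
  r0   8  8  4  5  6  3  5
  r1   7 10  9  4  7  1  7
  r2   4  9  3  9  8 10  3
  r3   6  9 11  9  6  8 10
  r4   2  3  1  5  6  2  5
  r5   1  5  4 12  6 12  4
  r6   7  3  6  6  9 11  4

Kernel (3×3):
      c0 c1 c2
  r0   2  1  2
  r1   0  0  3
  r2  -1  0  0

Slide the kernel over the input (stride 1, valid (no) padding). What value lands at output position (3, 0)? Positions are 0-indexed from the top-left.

45

The receptive field on the input at this output position is [6 9 11 / 2 3 1 / 1 5 4]. Elementwise product with the kernel and sum: 6·2 + 9·1 + 11·2 + 1·3 + 1·-1.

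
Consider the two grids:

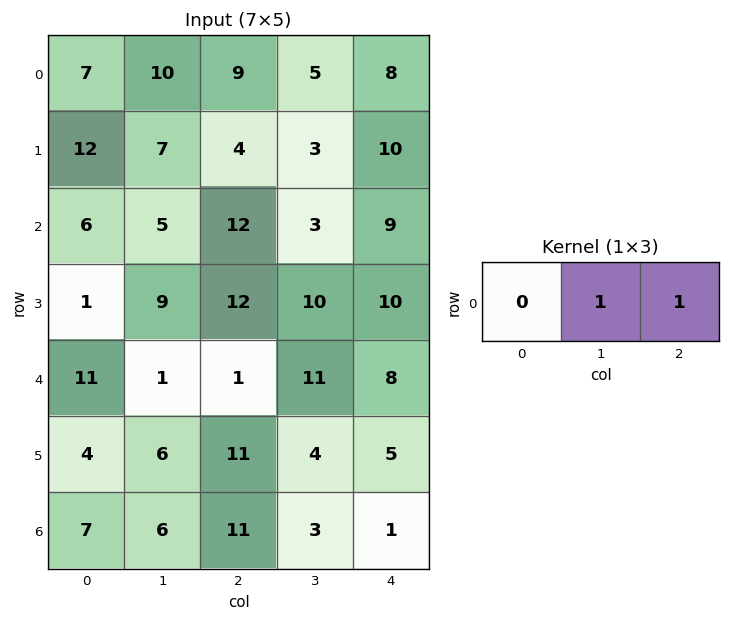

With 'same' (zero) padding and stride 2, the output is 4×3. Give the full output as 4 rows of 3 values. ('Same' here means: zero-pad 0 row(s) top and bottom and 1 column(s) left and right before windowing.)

17 14 8
11 15 9
12 12 8
13 14 1

Output[0,0]: The receptive field on the zero-padded input at this output position is [0 7 10]. Elementwise product with the kernel and sum: 7·1 + 10·1.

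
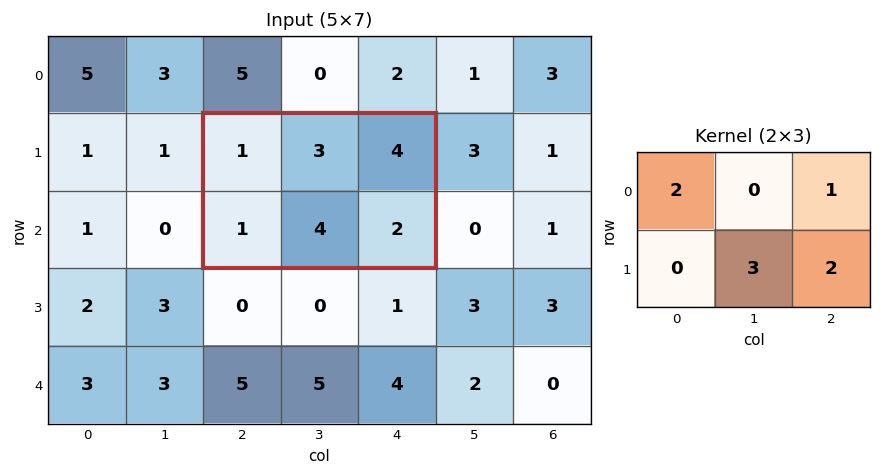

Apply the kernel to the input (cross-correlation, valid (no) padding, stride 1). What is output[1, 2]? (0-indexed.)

The receptive field on the input at this output position is [1 3 4 / 1 4 2]. Elementwise product with the kernel and sum: 1·2 + 4·1 + 4·3 + 2·2.

22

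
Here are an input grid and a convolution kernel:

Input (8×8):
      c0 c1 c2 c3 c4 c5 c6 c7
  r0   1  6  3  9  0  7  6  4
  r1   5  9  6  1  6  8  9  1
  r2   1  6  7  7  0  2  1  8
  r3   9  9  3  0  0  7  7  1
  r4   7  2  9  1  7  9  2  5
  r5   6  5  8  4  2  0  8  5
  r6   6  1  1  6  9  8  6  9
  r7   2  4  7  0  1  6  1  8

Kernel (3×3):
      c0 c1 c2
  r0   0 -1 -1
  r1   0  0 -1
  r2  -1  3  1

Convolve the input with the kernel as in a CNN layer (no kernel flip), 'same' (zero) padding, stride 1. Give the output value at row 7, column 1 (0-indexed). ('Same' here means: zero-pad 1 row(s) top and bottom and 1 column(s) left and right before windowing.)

-9

The receptive field on the zero-padded input at this output position is [6 1 1 / 2 4 7 / 0 0 0]. Elementwise product with the kernel and sum: 1·-1 + 1·-1 + 7·-1 + 0·-1 + 0·3 + 0·1.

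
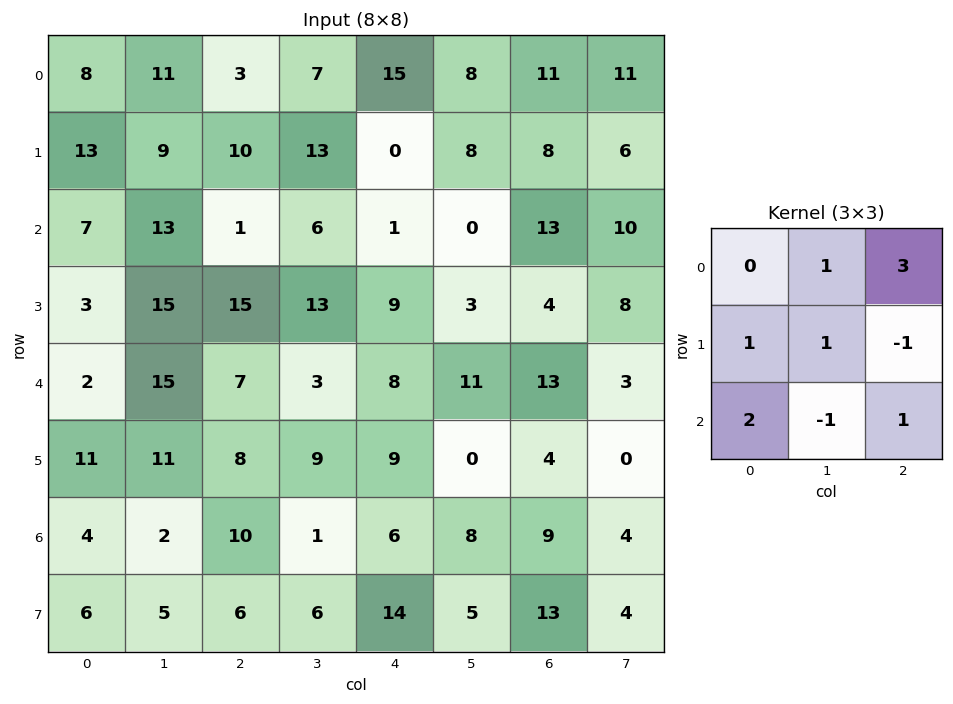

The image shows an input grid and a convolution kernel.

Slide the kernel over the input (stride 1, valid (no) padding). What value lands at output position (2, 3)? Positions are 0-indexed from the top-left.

The receptive field on the input at this output position is [6 1 0 / 13 9 3 / 3 8 11]. Elementwise product with the kernel and sum: 1·1 + 0·3 + 13·1 + 9·1 + 3·-1 + 3·2 + 8·-1 + 11·1.

29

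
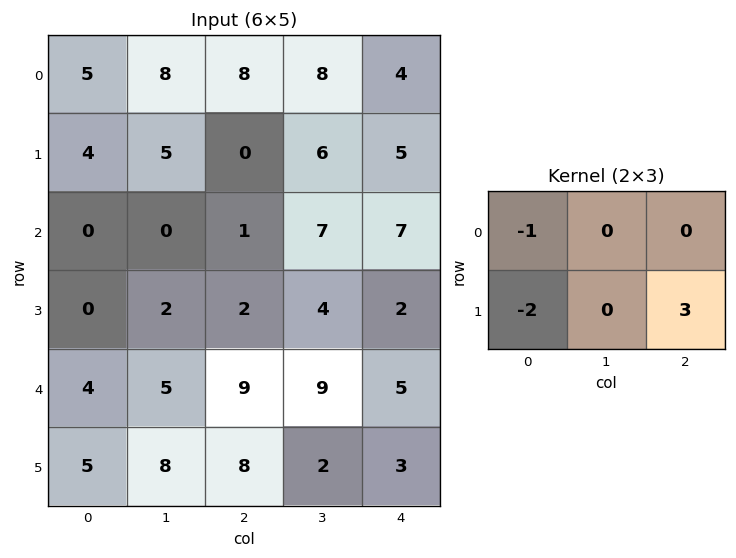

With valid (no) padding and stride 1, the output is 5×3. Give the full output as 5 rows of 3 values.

-13 0 7
-1 16 19
6 8 1
19 15 -5
10 -15 -16

Output[0,0]: The receptive field on the input at this output position is [5 8 8 / 4 5 0]. Elementwise product with the kernel and sum: 5·-1 + 4·-2 + 0·3.
Output[0,1]: The receptive field on the input at this output position is [8 8 8 / 5 0 6]. Elementwise product with the kernel and sum: 8·-1 + 5·-2 + 6·3.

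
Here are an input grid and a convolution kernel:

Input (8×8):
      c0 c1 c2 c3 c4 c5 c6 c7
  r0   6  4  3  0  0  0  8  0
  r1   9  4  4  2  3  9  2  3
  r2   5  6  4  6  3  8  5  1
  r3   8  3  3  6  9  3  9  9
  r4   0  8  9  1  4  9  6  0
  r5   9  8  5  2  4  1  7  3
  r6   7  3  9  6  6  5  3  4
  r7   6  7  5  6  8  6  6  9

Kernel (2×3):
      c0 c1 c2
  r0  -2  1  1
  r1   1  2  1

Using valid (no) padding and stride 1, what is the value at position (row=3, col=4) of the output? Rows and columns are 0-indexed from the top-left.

22

The receptive field on the input at this output position is [9 3 9 / 4 9 6]. Elementwise product with the kernel and sum: 9·-2 + 3·1 + 9·1 + 4·1 + 9·2 + 6·1.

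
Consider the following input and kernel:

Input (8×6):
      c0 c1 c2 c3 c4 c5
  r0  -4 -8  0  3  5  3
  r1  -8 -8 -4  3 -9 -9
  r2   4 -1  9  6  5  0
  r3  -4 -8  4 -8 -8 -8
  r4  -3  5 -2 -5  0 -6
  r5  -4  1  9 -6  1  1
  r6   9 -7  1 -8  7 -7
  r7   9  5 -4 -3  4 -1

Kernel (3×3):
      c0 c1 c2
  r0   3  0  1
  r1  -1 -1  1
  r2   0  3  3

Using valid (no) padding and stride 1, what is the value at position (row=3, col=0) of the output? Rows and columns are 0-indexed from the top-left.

The receptive field on the input at this output position is [-4 -8 4 / -3 5 -2 / -4 1 9]. Elementwise product with the kernel and sum: -4·3 + 4·1 + -3·-1 + 5·-1 + -2·1 + 1·3 + 9·3.

18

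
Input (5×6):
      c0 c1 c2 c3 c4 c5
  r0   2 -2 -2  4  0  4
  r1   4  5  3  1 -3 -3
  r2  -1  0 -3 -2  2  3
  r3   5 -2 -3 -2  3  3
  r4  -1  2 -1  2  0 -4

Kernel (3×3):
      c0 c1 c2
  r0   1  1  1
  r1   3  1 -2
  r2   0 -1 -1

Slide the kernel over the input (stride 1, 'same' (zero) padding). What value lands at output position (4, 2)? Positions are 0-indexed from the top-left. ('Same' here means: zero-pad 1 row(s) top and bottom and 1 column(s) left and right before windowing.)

-6

The receptive field on the zero-padded input at this output position is [-2 -3 -2 / 2 -1 2 / 0 0 0]. Elementwise product with the kernel and sum: -2·1 + -3·1 + -2·1 + 2·3 + -1·1 + 2·-2 + 0·-1 + 0·-1.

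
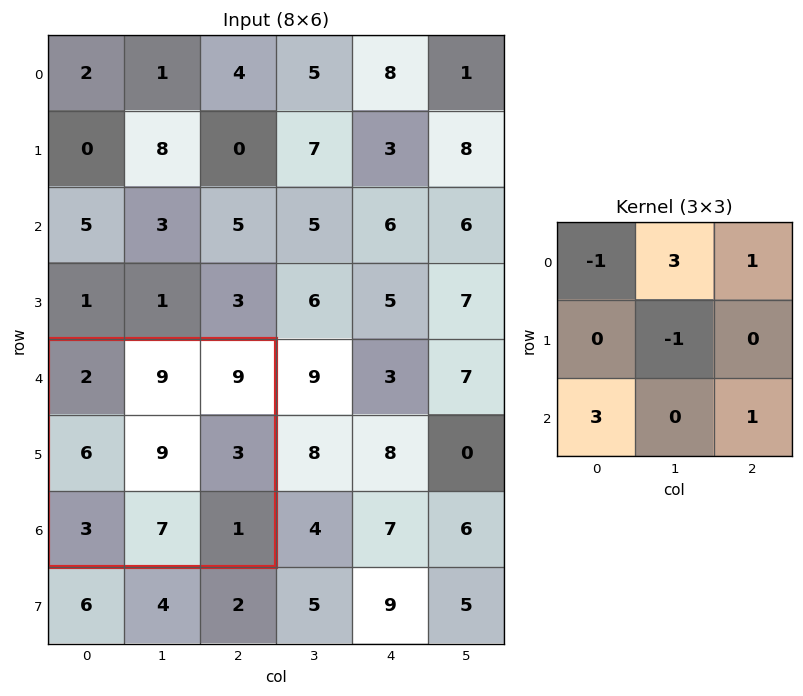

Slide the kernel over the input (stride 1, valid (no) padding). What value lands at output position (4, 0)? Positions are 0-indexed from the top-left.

35

The receptive field on the input at this output position is [2 9 9 / 6 9 3 / 3 7 1]. Elementwise product with the kernel and sum: 2·-1 + 9·3 + 9·1 + 9·-1 + 3·3 + 1·1.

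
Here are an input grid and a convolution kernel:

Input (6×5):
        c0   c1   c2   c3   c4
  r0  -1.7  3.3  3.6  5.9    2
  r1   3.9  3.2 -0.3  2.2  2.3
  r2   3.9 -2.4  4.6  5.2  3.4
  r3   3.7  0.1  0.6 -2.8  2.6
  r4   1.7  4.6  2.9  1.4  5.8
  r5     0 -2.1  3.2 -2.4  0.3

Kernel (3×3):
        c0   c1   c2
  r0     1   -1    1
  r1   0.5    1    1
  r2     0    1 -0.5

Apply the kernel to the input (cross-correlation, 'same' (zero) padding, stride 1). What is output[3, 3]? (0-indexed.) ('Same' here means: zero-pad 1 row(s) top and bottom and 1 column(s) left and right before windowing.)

The receptive field on the zero-padded input at this output position is [4.6 5.2 3.4 / 0.6 -2.8 2.6 / 2.9 1.4 5.8]. Elementwise product with the kernel and sum: 4.6·1 + 5.2·-1 + 3.4·1 + 0.6·0.5 + -2.8·1 + 2.6·1 + 1.4·1 + 5.8·-0.5.

1.4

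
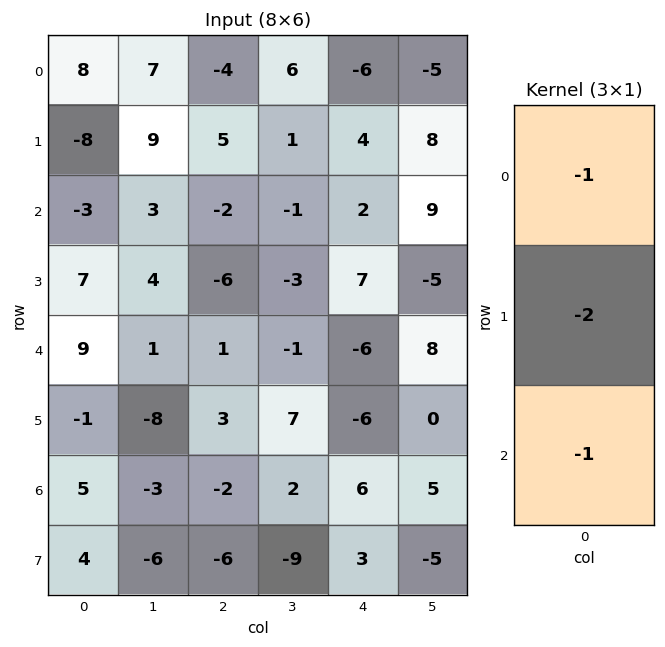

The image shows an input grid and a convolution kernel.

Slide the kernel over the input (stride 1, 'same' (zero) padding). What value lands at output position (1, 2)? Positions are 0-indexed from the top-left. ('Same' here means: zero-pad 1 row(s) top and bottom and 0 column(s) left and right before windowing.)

The receptive field on the zero-padded input at this output position is [-4 / 5 / -2]. Elementwise product with the kernel and sum: -4·-1 + 5·-2 + -2·-1.

-4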